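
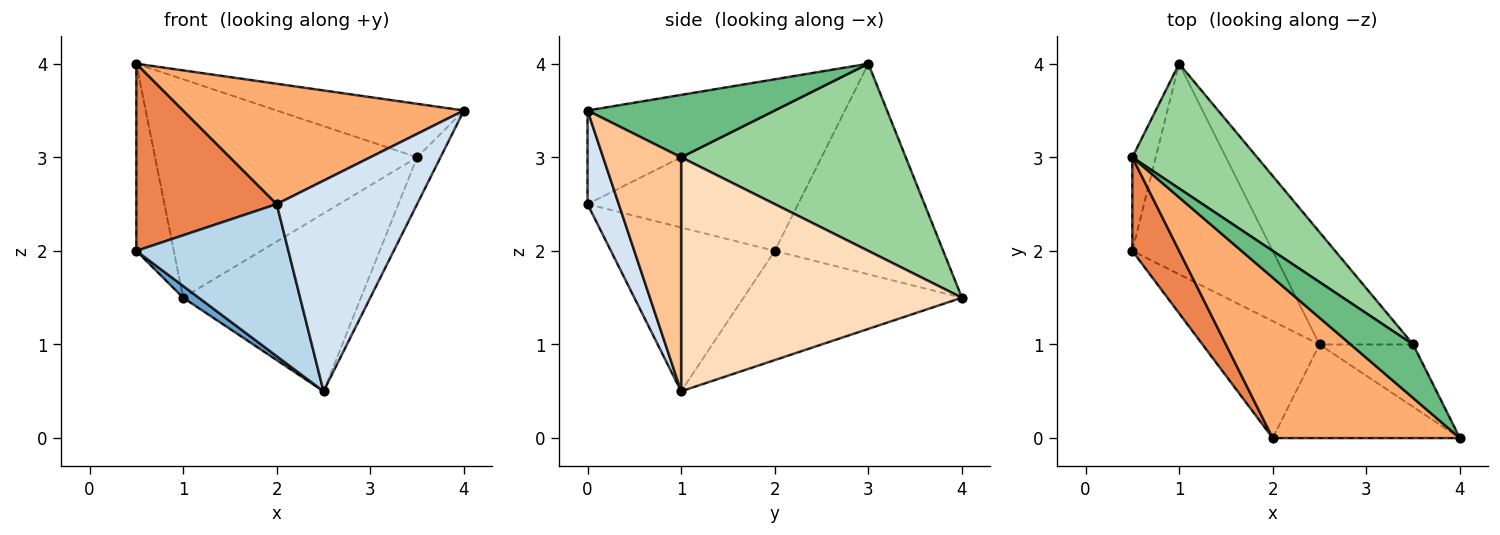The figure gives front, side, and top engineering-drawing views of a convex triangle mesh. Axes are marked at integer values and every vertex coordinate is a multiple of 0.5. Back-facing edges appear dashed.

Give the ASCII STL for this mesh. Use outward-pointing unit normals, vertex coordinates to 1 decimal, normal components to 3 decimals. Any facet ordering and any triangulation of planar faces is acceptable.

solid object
 facet normal -0.613 -0.044 -0.789
  outer loop
   vertex 2.5 1.0 0.5
   vertex 0.5 2.0 2.0
   vertex 1.0 4.0 1.5
  endloop
 endfacet
 facet normal -0.970 0.216 -0.108
  outer loop
   vertex 0.5 3.0 4.0
   vertex 1.0 4.0 1.5
   vertex 0.5 2.0 2.0
  endloop
 endfacet
 facet normal -0.649 -0.603 -0.464
  outer loop
   vertex 2.0 0.0 2.5
   vertex 0.5 2.0 2.0
   vertex 2.5 1.0 0.5
  endloop
 endfacet
 facet normal 0.199 -0.896 -0.398
  outer loop
   vertex 2.0 0.0 2.5
   vertex 2.5 1.0 0.5
   vertex 4.0 0.0 3.5
  endloop
 endfacet
 facet normal -0.802 -0.535 0.267
  outer loop
   vertex 2.0 0.0 2.5
   vertex 0.5 3.0 4.0
   vertex 0.5 2.0 2.0
  endloop
 endfacet
 facet normal -0.371 -0.557 0.743
  outer loop
   vertex 2.0 0.0 2.5
   vertex 4.0 0.0 3.5
   vertex 0.5 3.0 4.0
  endloop
 endfacet
 facet normal 0.894 0.268 -0.358
  outer loop
   vertex 3.5 1.0 3.0
   vertex 4.0 0.0 3.5
   vertex 2.5 1.0 0.5
  endloop
 endfacet
 facet normal 0.800 0.507 -0.320
  outer loop
   vertex 3.5 1.0 3.0
   vertex 2.5 1.0 0.5
   vertex 1.0 4.0 1.5
  endloop
 endfacet
 facet normal 0.577 0.577 0.577
  outer loop
   vertex 3.5 1.0 3.0
   vertex 0.5 3.0 4.0
   vertex 4.0 0.0 3.5
  endloop
 endfacet
 facet normal 0.597 0.697 0.398
  outer loop
   vertex 3.5 1.0 3.0
   vertex 1.0 4.0 1.5
   vertex 0.5 3.0 4.0
  endloop
 endfacet
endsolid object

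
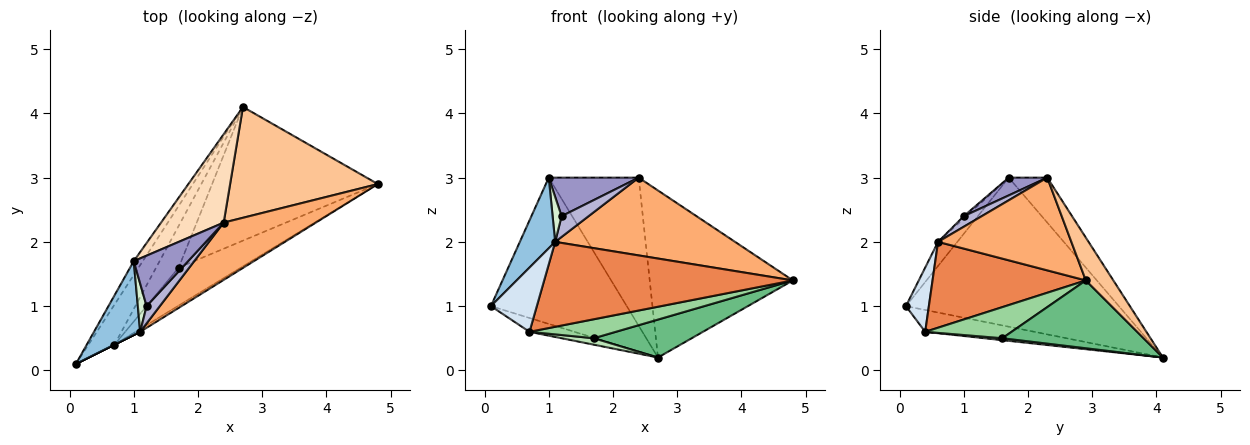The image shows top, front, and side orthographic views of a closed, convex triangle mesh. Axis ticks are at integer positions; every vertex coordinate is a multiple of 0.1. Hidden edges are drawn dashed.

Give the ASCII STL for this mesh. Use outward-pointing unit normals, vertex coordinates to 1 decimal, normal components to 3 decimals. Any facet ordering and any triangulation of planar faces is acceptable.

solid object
 facet normal -0.842 0.537 -0.051
  outer loop
   vertex 1.0 1.7 3.0
   vertex 2.7 4.1 0.2
   vertex 0.1 0.1 1.0
  endloop
 endfacet
 facet normal -0.353 -0.647 0.676
  outer loop
   vertex 1.1 0.6 2.0
   vertex 1.0 1.7 3.0
   vertex 0.1 0.1 1.0
  endloop
 endfacet
 facet normal -0.622 0.256 -0.740
  outer loop
   vertex 0.7 0.4 0.6
   vertex 0.1 0.1 1.0
   vertex 2.7 4.1 0.2
  endloop
 endfacet
 facet normal 0.447 -0.894 0.000
  outer loop
   vertex 0.7 0.4 0.6
   vertex 1.1 0.6 2.0
   vertex 0.1 0.1 1.0
  endloop
 endfacet
 facet normal 0.524 -0.851 -0.028
  outer loop
   vertex 0.7 0.4 0.6
   vertex 4.8 2.9 1.4
   vertex 1.1 0.6 2.0
  endloop
 endfacet
 facet normal 0.512 -0.691 0.509
  outer loop
   vertex 2.4 2.3 3.0
   vertex 1.1 0.6 2.0
   vertex 4.8 2.9 1.4
  endloop
 endfacet
 facet normal 0.158 0.823 0.546
  outer loop
   vertex 2.4 2.3 3.0
   vertex 4.8 2.9 1.4
   vertex 2.7 4.1 0.2
  endloop
 endfacet
 facet normal -0.345 0.806 0.481
  outer loop
   vertex 2.4 2.3 3.0
   vertex 2.7 4.1 0.2
   vertex 1.0 1.7 3.0
  endloop
 endfacet
 facet normal 0.366 -0.254 -0.895
  outer loop
   vertex 1.7 1.6 0.5
   vertex 2.7 4.1 0.2
   vertex 4.8 2.9 1.4
  endloop
 endfacet
 facet normal 0.408 -0.408 -0.816
  outer loop
   vertex 1.7 1.6 0.5
   vertex 4.8 2.9 1.4
   vertex 0.7 0.4 0.6
  endloop
 endfacet
 facet normal 0.083 -0.152 -0.985
  outer loop
   vertex 1.7 1.6 0.5
   vertex 0.7 0.4 0.6
   vertex 2.7 4.1 0.2
  endloop
 endfacet
 facet normal -0.191 -0.670 0.718
  outer loop
   vertex 1.2 1.0 2.4
   vertex 1.0 1.7 3.0
   vertex 1.1 0.6 2.0
  endloop
 endfacet
 facet normal 0.252 -0.587 0.769
  outer loop
   vertex 1.2 1.0 2.4
   vertex 2.4 2.3 3.0
   vertex 1.0 1.7 3.0
  endloop
 endfacet
 facet normal 0.456 -0.684 0.570
  outer loop
   vertex 1.2 1.0 2.4
   vertex 1.1 0.6 2.0
   vertex 2.4 2.3 3.0
  endloop
 endfacet
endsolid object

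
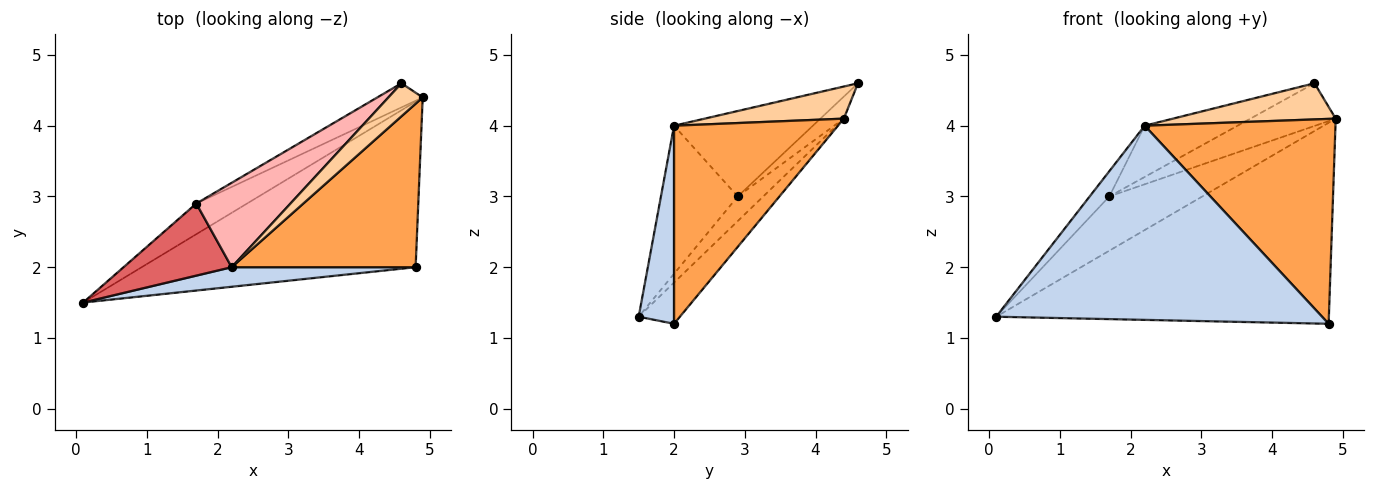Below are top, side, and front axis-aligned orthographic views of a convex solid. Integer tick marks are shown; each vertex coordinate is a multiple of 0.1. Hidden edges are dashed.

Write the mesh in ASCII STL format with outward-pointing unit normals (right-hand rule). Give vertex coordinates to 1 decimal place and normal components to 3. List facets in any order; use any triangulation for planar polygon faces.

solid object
 facet normal -0.095 0.769 -0.633
  outer loop
   vertex 4.8 2.0 1.2
   vertex 0.1 1.5 1.3
   vertex 4.9 4.4 4.1
  endloop
 endfacet
 facet normal 0.107 -0.989 0.100
  outer loop
   vertex 2.2 2.0 4.0
   vertex 0.1 1.5 1.3
   vertex 4.8 2.0 1.2
  endloop
 endfacet
 facet normal 0.558 -0.649 0.518
  outer loop
   vertex 2.2 2.0 4.0
   vertex 4.8 2.0 1.2
   vertex 4.9 4.4 4.1
  endloop
 endfacet
 facet normal 0.534 -0.624 0.570
  outer loop
   vertex 2.2 2.0 4.0
   vertex 4.9 4.4 4.1
   vertex 4.6 4.6 4.6
  endloop
 endfacet
 facet normal -0.232 0.847 -0.479
  outer loop
   vertex 1.7 2.9 3.0
   vertex 4.9 4.4 4.1
   vertex 0.1 1.5 1.3
  endloop
 endfacet
 facet normal -0.233 0.847 -0.478
  outer loop
   vertex 1.7 2.9 3.0
   vertex 4.6 4.6 4.6
   vertex 4.9 4.4 4.1
  endloop
 endfacet
 facet normal -0.791 0.202 0.578
  outer loop
   vertex 1.7 2.9 3.0
   vertex 0.1 1.5 1.3
   vertex 2.2 2.0 4.0
  endloop
 endfacet
 facet normal -0.613 0.410 0.675
  outer loop
   vertex 1.7 2.9 3.0
   vertex 2.2 2.0 4.0
   vertex 4.6 4.6 4.6
  endloop
 endfacet
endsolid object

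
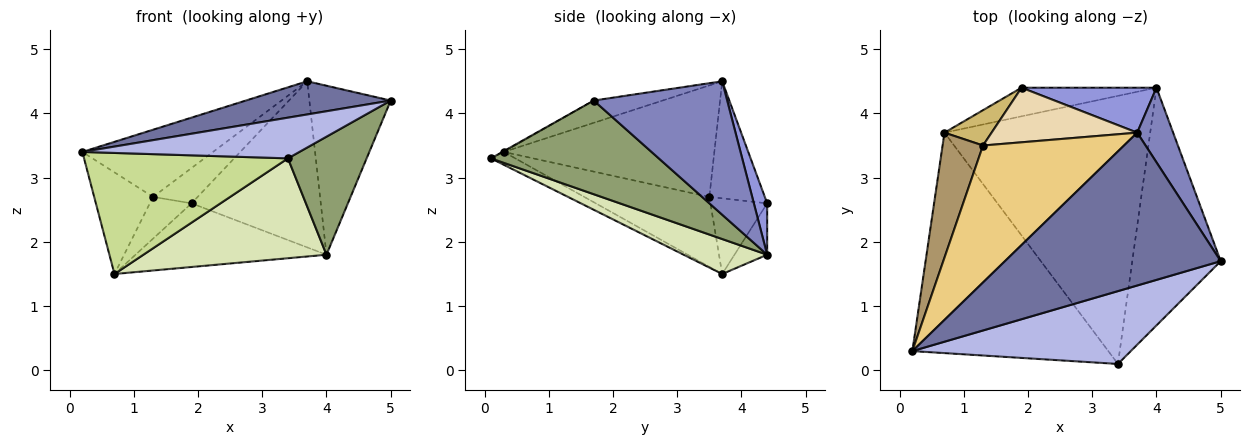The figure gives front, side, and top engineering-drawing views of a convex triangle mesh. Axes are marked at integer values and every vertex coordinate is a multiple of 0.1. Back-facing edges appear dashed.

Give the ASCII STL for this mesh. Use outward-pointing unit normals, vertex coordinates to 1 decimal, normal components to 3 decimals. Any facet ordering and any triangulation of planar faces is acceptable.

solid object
 facet normal -0.100 -0.211 0.972
  outer loop
   vertex 3.7 3.7 4.5
   vertex 0.2 0.3 3.4
   vertex 5.0 1.7 4.2
  endloop
 endfacet
 facet normal 0.832 0.507 0.224
  outer loop
   vertex 4.0 4.4 1.8
   vertex 3.7 3.7 4.5
   vertex 5.0 1.7 4.2
  endloop
 endfacet
 facet normal 0.099 0.961 0.260
  outer loop
   vertex 4.0 4.4 1.8
   vertex 1.9 4.4 2.6
   vertex 3.7 3.7 4.5
  endloop
 endfacet
 facet normal -0.003 -0.488 0.873
  outer loop
   vertex 3.4 0.1 3.3
   vertex 5.0 1.7 4.2
   vertex 0.2 0.3 3.4
  endloop
 endfacet
 facet normal 0.688 -0.323 -0.650
  outer loop
   vertex 3.4 0.1 3.3
   vertex 4.0 4.4 1.8
   vertex 5.0 1.7 4.2
  endloop
 endfacet
 facet normal -0.154 0.901 -0.405
  outer loop
   vertex 0.7 3.7 1.5
   vertex 1.9 4.4 2.6
   vertex 4.0 4.4 1.8
  endloop
 endfacet
 facet normal -0.057 -0.481 -0.875
  outer loop
   vertex 0.7 3.7 1.5
   vertex 3.4 0.1 3.3
   vertex 0.2 0.3 3.4
  endloop
 endfacet
 facet normal 0.157 -0.345 -0.925
  outer loop
   vertex 0.7 3.7 1.5
   vertex 4.0 4.4 1.8
   vertex 3.4 0.1 3.3
  endloop
 endfacet
 facet normal -0.802 0.377 0.464
  outer loop
   vertex 1.3 3.5 2.7
   vertex 0.7 3.7 1.5
   vertex 0.2 0.3 3.4
  endloop
 endfacet
 facet normal -0.720 0.530 0.448
  outer loop
   vertex 1.3 3.5 2.7
   vertex 1.9 4.4 2.6
   vertex 0.7 3.7 1.5
  endloop
 endfacet
 facet normal -0.579 0.359 0.732
  outer loop
   vertex 1.3 3.5 2.7
   vertex 0.2 0.3 3.4
   vertex 3.7 3.7 4.5
  endloop
 endfacet
 facet normal -0.559 0.450 0.696
  outer loop
   vertex 1.3 3.5 2.7
   vertex 3.7 3.7 4.5
   vertex 1.9 4.4 2.6
  endloop
 endfacet
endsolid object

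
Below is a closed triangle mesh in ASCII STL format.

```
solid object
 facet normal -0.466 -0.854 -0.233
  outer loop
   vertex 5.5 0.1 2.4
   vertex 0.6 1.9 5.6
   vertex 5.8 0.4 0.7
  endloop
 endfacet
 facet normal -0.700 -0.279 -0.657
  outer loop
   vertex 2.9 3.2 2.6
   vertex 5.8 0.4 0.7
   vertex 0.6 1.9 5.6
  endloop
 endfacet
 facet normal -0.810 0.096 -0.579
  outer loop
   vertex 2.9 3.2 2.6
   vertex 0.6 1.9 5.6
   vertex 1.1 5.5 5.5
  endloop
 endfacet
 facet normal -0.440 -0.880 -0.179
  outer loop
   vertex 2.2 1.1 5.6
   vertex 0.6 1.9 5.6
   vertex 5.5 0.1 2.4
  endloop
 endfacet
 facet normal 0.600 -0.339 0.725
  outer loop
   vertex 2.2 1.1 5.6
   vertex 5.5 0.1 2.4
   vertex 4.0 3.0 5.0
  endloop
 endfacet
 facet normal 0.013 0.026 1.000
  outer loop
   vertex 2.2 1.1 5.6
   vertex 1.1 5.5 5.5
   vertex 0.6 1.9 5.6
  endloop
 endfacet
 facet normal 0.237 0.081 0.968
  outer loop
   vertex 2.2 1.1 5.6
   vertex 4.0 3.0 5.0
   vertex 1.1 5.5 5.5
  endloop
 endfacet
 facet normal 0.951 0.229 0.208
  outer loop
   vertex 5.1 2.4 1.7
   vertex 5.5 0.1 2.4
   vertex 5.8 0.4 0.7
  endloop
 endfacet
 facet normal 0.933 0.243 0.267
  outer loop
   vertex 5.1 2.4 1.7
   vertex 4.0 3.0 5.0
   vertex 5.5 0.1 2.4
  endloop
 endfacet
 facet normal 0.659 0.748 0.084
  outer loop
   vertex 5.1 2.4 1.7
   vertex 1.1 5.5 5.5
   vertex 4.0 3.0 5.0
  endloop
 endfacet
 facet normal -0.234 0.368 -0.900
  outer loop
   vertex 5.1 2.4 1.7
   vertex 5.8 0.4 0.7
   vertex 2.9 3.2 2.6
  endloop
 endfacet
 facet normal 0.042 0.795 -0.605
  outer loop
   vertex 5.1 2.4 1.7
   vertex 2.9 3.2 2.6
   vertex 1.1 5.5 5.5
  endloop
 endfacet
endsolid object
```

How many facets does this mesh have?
12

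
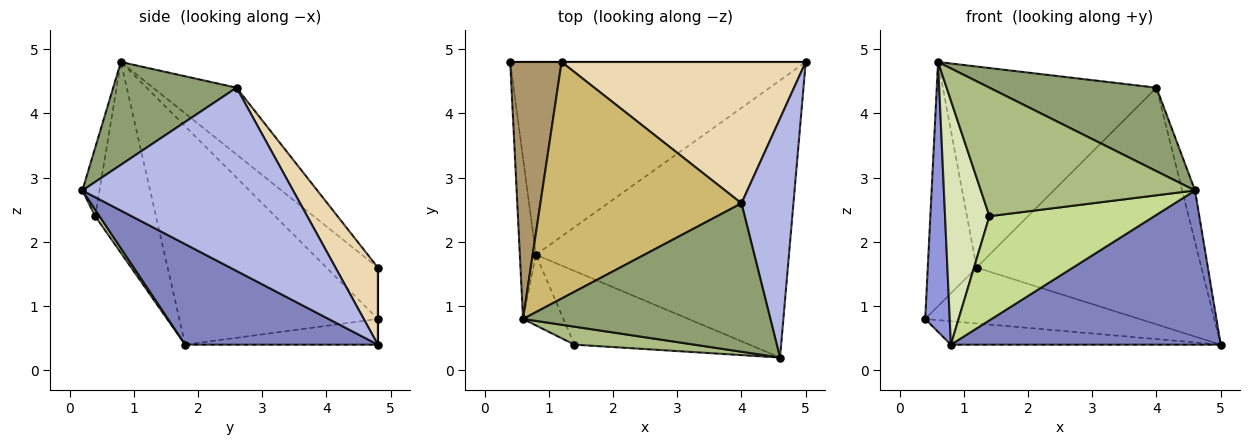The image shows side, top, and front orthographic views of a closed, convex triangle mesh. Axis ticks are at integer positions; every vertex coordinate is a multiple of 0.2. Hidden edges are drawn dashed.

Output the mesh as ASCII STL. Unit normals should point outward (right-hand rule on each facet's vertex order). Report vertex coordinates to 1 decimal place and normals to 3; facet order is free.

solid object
 facet normal -0.086 0.120 -0.989
  outer loop
   vertex 0.8 1.8 0.4
   vertex 0.4 4.8 0.8
   vertex 5.0 4.8 0.4
  endloop
 endfacet
 facet normal 0.328 -0.459 -0.826
  outer loop
   vertex 0.8 1.8 0.4
   vertex 5.0 4.8 0.4
   vertex 4.6 0.2 2.8
  endloop
 endfacet
 facet normal -0.990 -0.122 -0.073
  outer loop
   vertex 0.8 1.8 0.4
   vertex 0.6 0.8 4.8
   vertex 0.4 4.8 0.8
  endloop
 endfacet
 facet normal 0.960 0.059 0.272
  outer loop
   vertex 4.0 2.6 4.4
   vertex 4.6 0.2 2.8
   vertex 5.0 4.8 0.4
  endloop
 endfacet
 facet normal 0.341 -0.461 0.819
  outer loop
   vertex 4.0 2.6 4.4
   vertex 0.6 0.8 4.8
   vertex 4.6 0.2 2.8
  endloop
 endfacet
 facet normal -0.079 -0.987 0.138
  outer loop
   vertex 1.4 0.4 2.4
   vertex 4.6 0.2 2.8
   vertex 0.6 0.8 4.8
  endloop
 endfacet
 facet normal 0.021 -0.816 -0.578
  outer loop
   vertex 1.4 0.4 2.4
   vertex 0.8 1.8 0.4
   vertex 4.6 0.2 2.8
  endloop
 endfacet
 facet normal -0.796 -0.582 -0.168
  outer loop
   vertex 1.4 0.4 2.4
   vertex 0.6 0.8 4.8
   vertex 0.8 1.8 0.4
  endloop
 endfacet
 facet normal -0.587 0.558 0.587
  outer loop
   vertex 1.2 4.8 1.6
   vertex 0.4 4.8 0.8
   vertex 0.6 0.8 4.8
  endloop
 endfacet
 facet normal -0.245 0.628 0.739
  outer loop
   vertex 1.2 4.8 1.6
   vertex 0.6 0.8 4.8
   vertex 4.0 2.6 4.4
  endloop
 endfacet
 facet normal 0.000 1.000 0.000
  outer loop
   vertex 1.2 4.8 1.6
   vertex 5.0 4.8 0.4
   vertex 0.4 4.8 0.8
  endloop
 endfacet
 facet normal 0.160 0.848 0.506
  outer loop
   vertex 1.2 4.8 1.6
   vertex 4.0 2.6 4.4
   vertex 5.0 4.8 0.4
  endloop
 endfacet
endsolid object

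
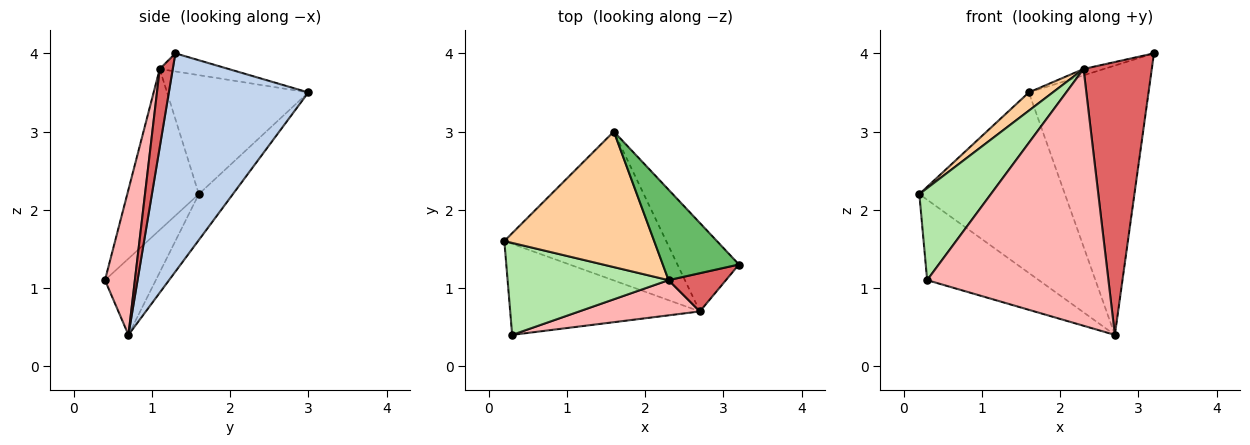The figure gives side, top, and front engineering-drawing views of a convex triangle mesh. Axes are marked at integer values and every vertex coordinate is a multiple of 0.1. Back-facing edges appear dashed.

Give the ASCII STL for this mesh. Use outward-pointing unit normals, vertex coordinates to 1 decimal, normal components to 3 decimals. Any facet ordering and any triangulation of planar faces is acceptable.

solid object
 facet normal -0.178 0.759 -0.626
  outer loop
   vertex 2.7 0.7 0.4
   vertex 0.2 1.6 2.2
   vertex 1.6 3.0 3.5
  endloop
 endfacet
 facet normal 0.742 0.637 -0.209
  outer loop
   vertex 2.7 0.7 0.4
   vertex 1.6 3.0 3.5
   vertex 3.2 1.3 4.0
  endloop
 endfacet
 facet normal -0.289 0.634 -0.718
  outer loop
   vertex 0.3 0.4 1.1
   vertex 0.2 1.6 2.2
   vertex 2.7 0.7 0.4
  endloop
 endfacet
 facet normal -0.618 -0.105 0.779
  outer loop
   vertex 2.3 1.1 3.8
   vertex 1.6 3.0 3.5
   vertex 0.2 1.6 2.2
  endloop
 endfacet
 facet normal -0.231 0.068 0.971
  outer loop
   vertex 2.3 1.1 3.8
   vertex 3.2 1.3 4.0
   vertex 1.6 3.0 3.5
  endloop
 endfacet
 facet normal -0.577 -0.577 0.577
  outer loop
   vertex 2.3 1.1 3.8
   vertex 0.2 1.6 2.2
   vertex 0.3 0.4 1.1
  endloop
 endfacet
 facet normal 0.186 -0.973 0.136
  outer loop
   vertex 2.3 1.1 3.8
   vertex 2.7 0.7 0.4
   vertex 3.2 1.3 4.0
  endloop
 endfacet
 facet normal 0.161 -0.978 0.134
  outer loop
   vertex 2.3 1.1 3.8
   vertex 0.3 0.4 1.1
   vertex 2.7 0.7 0.4
  endloop
 endfacet
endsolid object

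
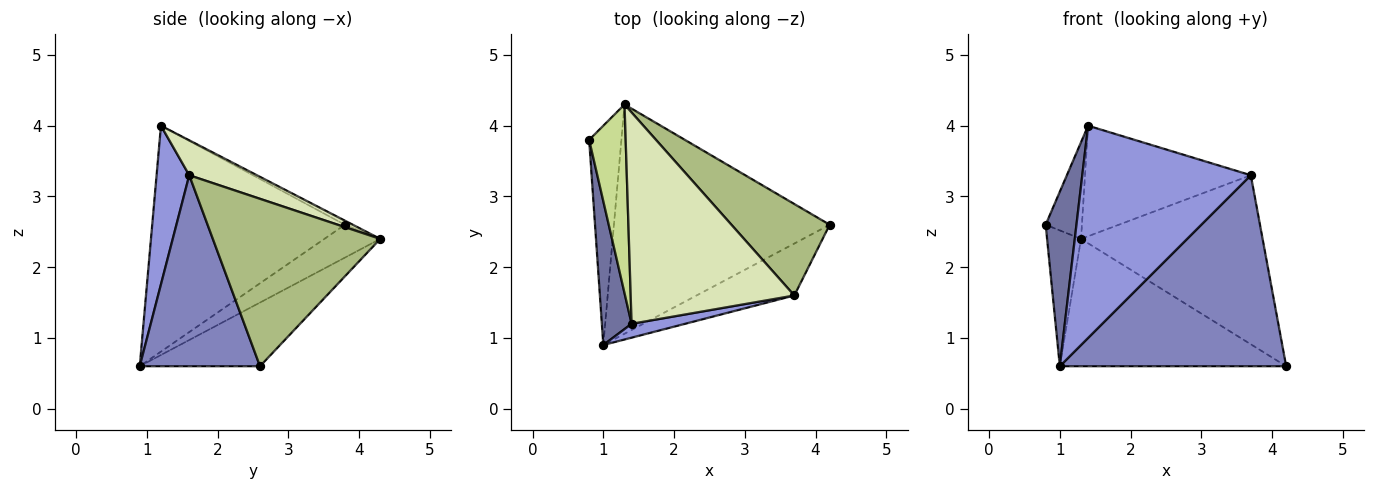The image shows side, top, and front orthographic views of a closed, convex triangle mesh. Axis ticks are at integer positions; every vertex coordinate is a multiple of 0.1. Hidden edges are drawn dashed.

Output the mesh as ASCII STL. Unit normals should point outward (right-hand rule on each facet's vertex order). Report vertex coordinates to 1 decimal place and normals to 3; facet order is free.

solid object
 facet normal -0.979 -0.157 0.129
  outer loop
   vertex 1.4 1.2 4.0
   vertex 0.8 3.8 2.6
   vertex 1.0 0.9 0.6
  endloop
 endfacet
 facet normal 0.456 -0.859 -0.234
  outer loop
   vertex 3.7 1.6 3.3
   vertex 1.0 0.9 0.6
   vertex 4.2 2.6 0.6
  endloop
 endfacet
 facet normal 0.190 -0.980 0.064
  outer loop
   vertex 3.7 1.6 3.3
   vertex 1.4 1.2 4.0
   vertex 1.0 0.9 0.6
  endloop
 endfacet
 facet normal -0.655 0.398 -0.642
  outer loop
   vertex 1.3 4.3 2.4
   vertex 1.0 0.9 0.6
   vertex 0.8 3.8 2.6
  endloop
 endfacet
 facet normal -0.250 0.470 -0.846
  outer loop
   vertex 1.3 4.3 2.4
   vertex 4.2 2.6 0.6
   vertex 1.0 0.9 0.6
  endloop
 endfacet
 facet normal 0.630 0.683 0.370
  outer loop
   vertex 1.3 4.3 2.4
   vertex 3.7 1.6 3.3
   vertex 4.2 2.6 0.6
  endloop
 endfacet
 facet normal -0.100 0.454 0.886
  outer loop
   vertex 1.3 4.3 2.4
   vertex 0.8 3.8 2.6
   vertex 1.4 1.2 4.0
  endloop
 endfacet
 facet normal 0.186 0.455 0.871
  outer loop
   vertex 1.3 4.3 2.4
   vertex 1.4 1.2 4.0
   vertex 3.7 1.6 3.3
  endloop
 endfacet
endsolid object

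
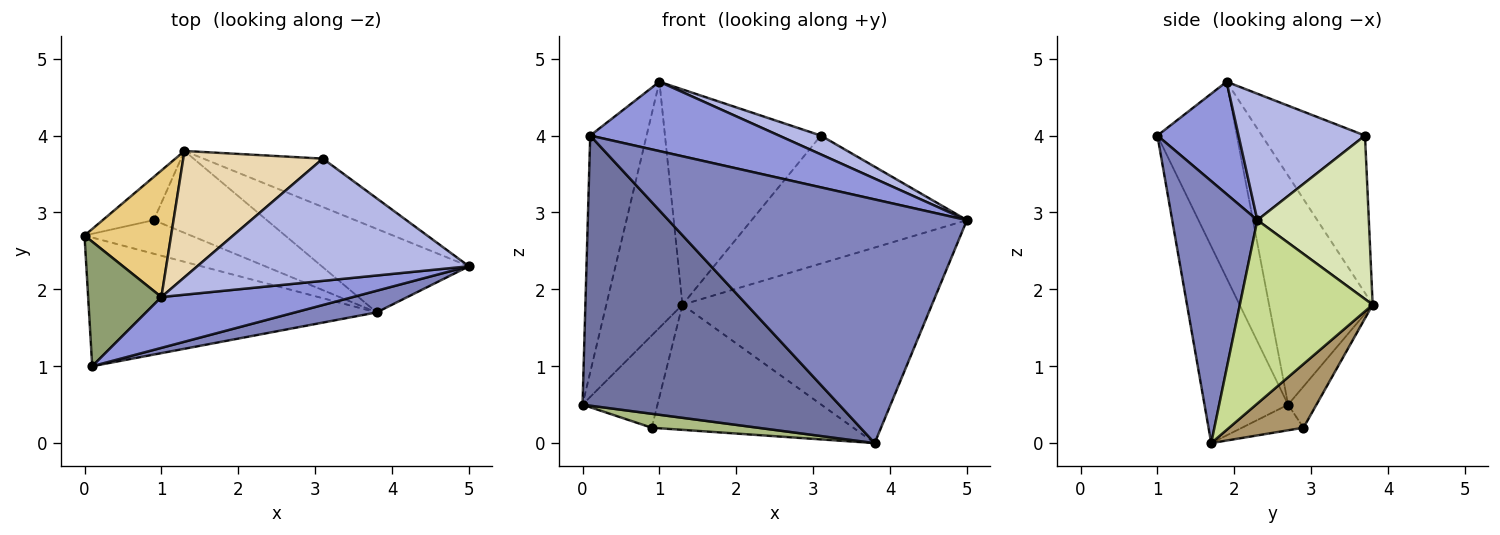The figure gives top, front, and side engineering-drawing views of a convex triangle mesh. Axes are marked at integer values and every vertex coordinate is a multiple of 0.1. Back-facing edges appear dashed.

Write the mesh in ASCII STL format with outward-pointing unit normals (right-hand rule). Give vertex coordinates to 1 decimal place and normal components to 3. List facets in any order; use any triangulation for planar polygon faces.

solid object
 facet normal -0.282 -0.866 -0.413
  outer loop
   vertex 3.8 1.7 0.0
   vertex 0.1 1.0 4.0
   vertex 0.0 2.7 0.5
  endloop
 endfacet
 facet normal 0.273 -0.958 0.085
  outer loop
   vertex 3.8 1.7 0.0
   vertex 5.0 2.3 2.9
   vertex 0.1 1.0 4.0
  endloop
 endfacet
 facet normal 0.328 -0.762 0.559
  outer loop
   vertex 1.0 1.9 4.7
   vertex 0.1 1.0 4.0
   vertex 5.0 2.3 2.9
  endloop
 endfacet
 facet normal 0.418 -0.138 0.898
  outer loop
   vertex 1.0 1.9 4.7
   vertex 5.0 2.3 2.9
   vertex 3.1 3.7 4.0
  endloop
 endfacet
 facet normal -0.780 0.554 0.291
  outer loop
   vertex 1.0 1.9 4.7
   vertex 0.0 2.7 0.5
   vertex 0.1 1.0 4.0
  endloop
 endfacet
 facet normal -0.217 -0.375 -0.901
  outer loop
   vertex 0.9 2.9 0.2
   vertex 3.8 1.7 0.0
   vertex 0.0 2.7 0.5
  endloop
 endfacet
 facet normal 0.440 0.826 -0.353
  outer loop
   vertex 1.3 3.8 1.8
   vertex 5.0 2.3 2.9
   vertex 3.8 1.7 0.0
  endloop
 endfacet
 facet normal 0.436 0.842 -0.318
  outer loop
   vertex 1.3 3.8 1.8
   vertex 3.1 3.7 4.0
   vertex 5.0 2.3 2.9
  endloop
 endfacet
 facet normal 0.295 0.799 -0.523
  outer loop
   vertex 1.3 3.8 1.8
   vertex 3.8 1.7 0.0
   vertex 0.9 2.9 0.2
  endloop
 endfacet
 facet normal -0.324 0.857 -0.401
  outer loop
   vertex 1.3 3.8 1.8
   vertex 0.9 2.9 0.2
   vertex 0.0 2.7 0.5
  endloop
 endfacet
 facet normal -0.771 0.567 0.291
  outer loop
   vertex 1.3 3.8 1.8
   vertex 0.0 2.7 0.5
   vertex 1.0 1.9 4.7
  endloop
 endfacet
 facet normal -0.496 0.749 0.440
  outer loop
   vertex 1.3 3.8 1.8
   vertex 1.0 1.9 4.7
   vertex 3.1 3.7 4.0
  endloop
 endfacet
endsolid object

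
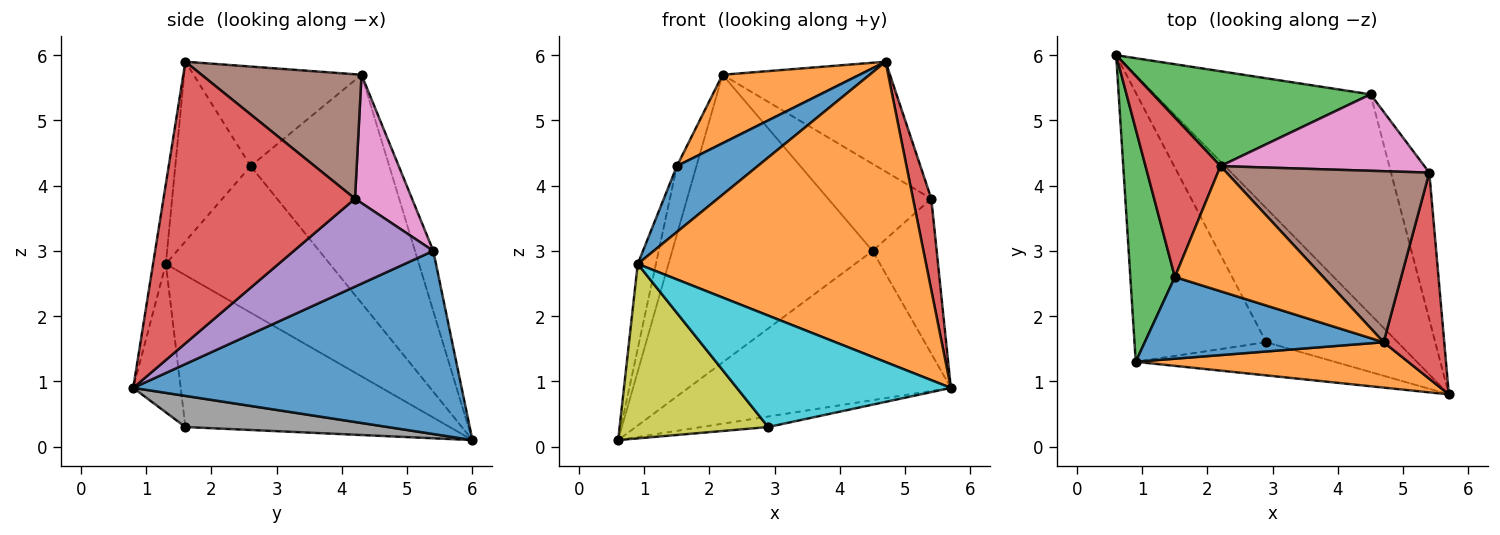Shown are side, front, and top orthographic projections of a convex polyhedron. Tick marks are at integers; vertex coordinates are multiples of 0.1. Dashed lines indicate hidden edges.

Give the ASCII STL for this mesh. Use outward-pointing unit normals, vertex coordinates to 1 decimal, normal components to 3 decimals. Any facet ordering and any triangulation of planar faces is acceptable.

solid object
 facet normal 0.574 0.459 -0.678
  outer loop
   vertex 4.5 5.4 3.0
   vertex 5.7 0.8 0.9
   vertex 0.6 6.0 0.1
  endloop
 endfacet
 facet normal -0.044 -0.988 0.149
  outer loop
   vertex 0.9 1.3 2.8
   vertex 5.7 0.8 0.9
   vertex 4.7 1.6 5.9
  endloop
 endfacet
 facet normal -0.086 0.946 0.312
  outer loop
   vertex 2.2 4.3 5.7
   vertex 4.5 5.4 3.0
   vertex 0.6 6.0 0.1
  endloop
 endfacet
 facet normal 0.973 -0.093 0.210
  outer loop
   vertex 5.4 4.2 3.8
   vertex 4.7 1.6 5.9
   vertex 5.7 0.8 0.9
  endloop
 endfacet
 facet normal 0.845 0.388 -0.368
  outer loop
   vertex 5.4 4.2 3.8
   vertex 5.7 0.8 0.9
   vertex 4.5 5.4 3.0
  endloop
 endfacet
 facet normal 0.459 0.480 0.748
  outer loop
   vertex 5.4 4.2 3.8
   vertex 2.2 4.3 5.7
   vertex 4.7 1.6 5.9
  endloop
 endfacet
 facet normal 0.384 0.694 0.609
  outer loop
   vertex 5.4 4.2 3.8
   vertex 4.5 5.4 3.0
   vertex 2.2 4.3 5.7
  endloop
 endfacet
 facet normal 0.230 0.076 -0.970
  outer loop
   vertex 2.9 1.6 0.3
   vertex 0.6 6.0 0.1
   vertex 5.7 0.8 0.9
  endloop
 endfacet
 facet normal -0.695 -0.391 -0.603
  outer loop
   vertex 2.9 1.6 0.3
   vertex 0.9 1.3 2.8
   vertex 0.6 6.0 0.1
  endloop
 endfacet
 facet normal -0.208 -0.937 -0.279
  outer loop
   vertex 2.9 1.6 0.3
   vertex 5.7 0.8 0.9
   vertex 0.9 1.3 2.8
  endloop
 endfacet
 facet normal -0.505 -0.542 0.672
  outer loop
   vertex 1.5 2.6 4.3
   vertex 0.9 1.3 2.8
   vertex 4.7 1.6 5.9
  endloop
 endfacet
 facet normal -0.507 -0.414 0.756
  outer loop
   vertex 1.5 2.6 4.3
   vertex 4.7 1.6 5.9
   vertex 2.2 4.3 5.7
  endloop
 endfacet
 facet normal -0.951 0.105 0.289
  outer loop
   vertex 1.5 2.6 4.3
   vertex 0.6 6.0 0.1
   vertex 0.9 1.3 2.8
  endloop
 endfacet
 facet normal -0.942 0.133 0.309
  outer loop
   vertex 1.5 2.6 4.3
   vertex 2.2 4.3 5.7
   vertex 0.6 6.0 0.1
  endloop
 endfacet
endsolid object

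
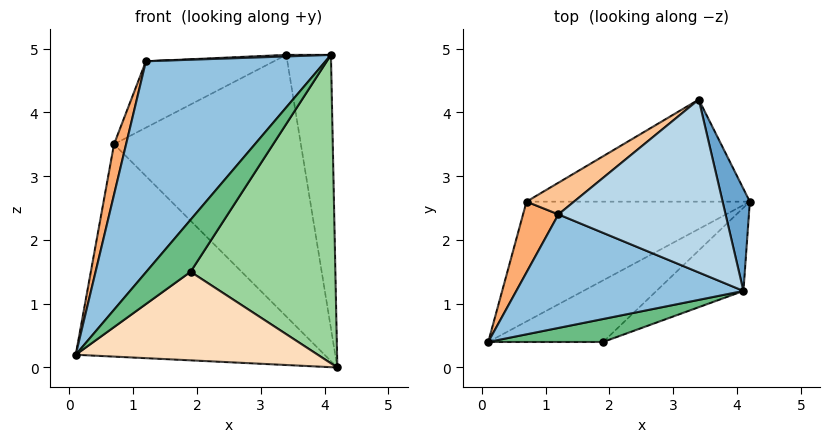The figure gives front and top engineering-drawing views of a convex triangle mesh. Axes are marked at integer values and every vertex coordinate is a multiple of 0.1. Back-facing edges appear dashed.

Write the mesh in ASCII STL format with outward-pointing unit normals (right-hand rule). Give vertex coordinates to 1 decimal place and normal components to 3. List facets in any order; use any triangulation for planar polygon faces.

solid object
 facet normal 0.970 0.226 0.084
  outer loop
   vertex 4.1 1.2 4.9
   vertex 4.2 2.6 0.0
   vertex 3.4 4.2 4.9
  endloop
 endfacet
 facet normal -0.356 -0.823 0.443
  outer loop
   vertex 1.2 2.4 4.8
   vertex 0.1 0.4 0.2
   vertex 4.1 1.2 4.9
  endloop
 endfacet
 facet normal -0.038 -0.009 0.999
  outer loop
   vertex 1.2 2.4 4.8
   vertex 4.1 1.2 4.9
   vertex 3.4 4.2 4.9
  endloop
 endfacet
 facet normal -0.441 0.782 -0.441
  outer loop
   vertex 0.7 2.6 3.5
   vertex 4.2 2.6 0.0
   vertex 0.1 0.4 0.2
  endloop
 endfacet
 facet normal -0.342 0.876 -0.342
  outer loop
   vertex 0.7 2.6 3.5
   vertex 3.4 4.2 4.9
   vertex 4.2 2.6 0.0
  endloop
 endfacet
 facet normal -0.920 -0.227 0.319
  outer loop
   vertex 0.7 2.6 3.5
   vertex 0.1 0.4 0.2
   vertex 1.2 2.4 4.8
  endloop
 endfacet
 facet normal -0.604 0.719 0.343
  outer loop
   vertex 0.7 2.6 3.5
   vertex 1.2 2.4 4.8
   vertex 3.4 4.2 4.9
  endloop
 endfacet
 facet normal 0.381 -0.759 -0.528
  outer loop
   vertex 1.9 0.4 1.5
   vertex 0.1 0.4 0.2
   vertex 4.2 2.6 0.0
  endloop
 endfacet
 facet normal -0.280 -0.878 0.388
  outer loop
   vertex 1.9 0.4 1.5
   vertex 4.1 1.2 4.9
   vertex 0.1 0.4 0.2
  endloop
 endfacet
 facet normal 0.602 -0.771 -0.208
  outer loop
   vertex 1.9 0.4 1.5
   vertex 4.2 2.6 0.0
   vertex 4.1 1.2 4.9
  endloop
 endfacet
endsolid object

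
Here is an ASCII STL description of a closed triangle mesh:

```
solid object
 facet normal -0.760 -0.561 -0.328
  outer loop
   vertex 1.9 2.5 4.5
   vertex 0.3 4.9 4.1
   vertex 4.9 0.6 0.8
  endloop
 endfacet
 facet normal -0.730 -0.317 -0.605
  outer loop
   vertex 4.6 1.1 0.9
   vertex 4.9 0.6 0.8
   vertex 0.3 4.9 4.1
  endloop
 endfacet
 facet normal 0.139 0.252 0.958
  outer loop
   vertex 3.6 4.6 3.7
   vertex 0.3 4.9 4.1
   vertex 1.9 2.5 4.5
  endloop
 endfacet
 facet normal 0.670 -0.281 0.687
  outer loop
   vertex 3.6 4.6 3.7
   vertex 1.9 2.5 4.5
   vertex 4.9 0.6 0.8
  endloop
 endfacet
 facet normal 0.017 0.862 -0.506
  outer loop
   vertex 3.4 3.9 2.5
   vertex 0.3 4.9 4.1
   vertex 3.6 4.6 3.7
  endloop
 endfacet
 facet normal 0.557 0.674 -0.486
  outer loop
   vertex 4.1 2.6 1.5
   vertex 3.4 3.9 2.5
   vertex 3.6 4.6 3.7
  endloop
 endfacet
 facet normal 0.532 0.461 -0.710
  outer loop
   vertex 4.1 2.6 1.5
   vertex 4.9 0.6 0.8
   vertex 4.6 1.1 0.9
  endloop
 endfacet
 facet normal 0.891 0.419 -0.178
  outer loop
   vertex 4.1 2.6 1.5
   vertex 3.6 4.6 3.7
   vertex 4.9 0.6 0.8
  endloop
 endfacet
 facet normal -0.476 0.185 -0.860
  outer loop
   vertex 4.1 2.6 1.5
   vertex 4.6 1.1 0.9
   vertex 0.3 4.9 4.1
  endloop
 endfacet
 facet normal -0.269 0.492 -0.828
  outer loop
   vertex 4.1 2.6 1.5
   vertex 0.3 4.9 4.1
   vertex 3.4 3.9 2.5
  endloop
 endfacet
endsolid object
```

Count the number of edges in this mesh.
15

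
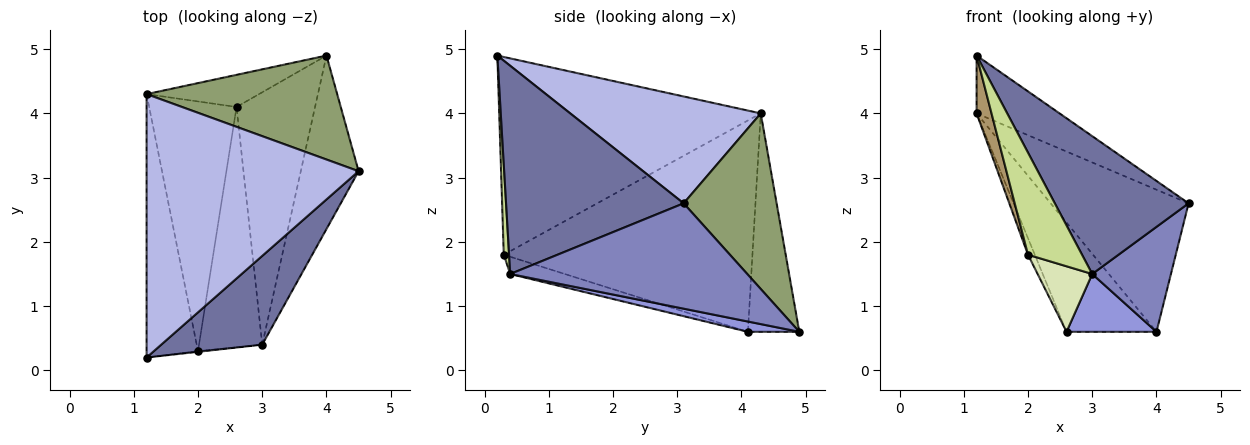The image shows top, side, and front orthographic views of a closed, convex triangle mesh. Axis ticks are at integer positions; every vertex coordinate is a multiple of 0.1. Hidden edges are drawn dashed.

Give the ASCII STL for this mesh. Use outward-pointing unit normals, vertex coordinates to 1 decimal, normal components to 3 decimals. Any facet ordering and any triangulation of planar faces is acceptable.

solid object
 facet normal 0.745 -0.561 0.361
  outer loop
   vertex 3.0 0.4 1.5
   vertex 4.5 3.1 2.6
   vertex 1.2 0.2 4.9
  endloop
 endfacet
 facet normal 0.842 -0.279 -0.462
  outer loop
   vertex 3.0 0.4 1.5
   vertex 4.0 4.9 0.6
   vertex 4.5 3.1 2.6
  endloop
 endfacet
 facet normal 0.127 -0.222 -0.967
  outer loop
   vertex 3.0 0.4 1.5
   vertex 2.6 4.1 0.6
   vertex 4.0 4.9 0.6
  endloop
 endfacet
 facet normal 0.442 0.192 0.876
  outer loop
   vertex 1.2 4.3 4.0
   vertex 1.2 0.2 4.9
   vertex 4.5 3.1 2.6
  endloop
 endfacet
 facet normal 0.478 0.709 0.519
  outer loop
   vertex 1.2 4.3 4.0
   vertex 4.5 3.1 2.6
   vertex 4.0 4.9 0.6
  endloop
 endfacet
 facet normal -0.481 0.841 -0.247
  outer loop
   vertex 1.2 4.3 4.0
   vertex 4.0 4.9 0.6
   vertex 2.6 4.1 0.6
  endloop
 endfacet
 facet normal 0.097 -0.995 -0.007
  outer loop
   vertex 2.0 0.3 1.8
   vertex 3.0 0.4 1.5
   vertex 1.2 0.2 4.9
  endloop
 endfacet
 facet normal -0.254 -0.254 -0.933
  outer loop
   vertex 2.0 0.3 1.8
   vertex 2.6 4.1 0.6
   vertex 3.0 0.4 1.5
  endloop
 endfacet
 facet normal -0.966 -0.055 -0.251
  outer loop
   vertex 2.0 0.3 1.8
   vertex 1.2 0.2 4.9
   vertex 1.2 4.3 4.0
  endloop
 endfacet
 facet normal -0.924 0.025 -0.382
  outer loop
   vertex 2.0 0.3 1.8
   vertex 1.2 4.3 4.0
   vertex 2.6 4.1 0.6
  endloop
 endfacet
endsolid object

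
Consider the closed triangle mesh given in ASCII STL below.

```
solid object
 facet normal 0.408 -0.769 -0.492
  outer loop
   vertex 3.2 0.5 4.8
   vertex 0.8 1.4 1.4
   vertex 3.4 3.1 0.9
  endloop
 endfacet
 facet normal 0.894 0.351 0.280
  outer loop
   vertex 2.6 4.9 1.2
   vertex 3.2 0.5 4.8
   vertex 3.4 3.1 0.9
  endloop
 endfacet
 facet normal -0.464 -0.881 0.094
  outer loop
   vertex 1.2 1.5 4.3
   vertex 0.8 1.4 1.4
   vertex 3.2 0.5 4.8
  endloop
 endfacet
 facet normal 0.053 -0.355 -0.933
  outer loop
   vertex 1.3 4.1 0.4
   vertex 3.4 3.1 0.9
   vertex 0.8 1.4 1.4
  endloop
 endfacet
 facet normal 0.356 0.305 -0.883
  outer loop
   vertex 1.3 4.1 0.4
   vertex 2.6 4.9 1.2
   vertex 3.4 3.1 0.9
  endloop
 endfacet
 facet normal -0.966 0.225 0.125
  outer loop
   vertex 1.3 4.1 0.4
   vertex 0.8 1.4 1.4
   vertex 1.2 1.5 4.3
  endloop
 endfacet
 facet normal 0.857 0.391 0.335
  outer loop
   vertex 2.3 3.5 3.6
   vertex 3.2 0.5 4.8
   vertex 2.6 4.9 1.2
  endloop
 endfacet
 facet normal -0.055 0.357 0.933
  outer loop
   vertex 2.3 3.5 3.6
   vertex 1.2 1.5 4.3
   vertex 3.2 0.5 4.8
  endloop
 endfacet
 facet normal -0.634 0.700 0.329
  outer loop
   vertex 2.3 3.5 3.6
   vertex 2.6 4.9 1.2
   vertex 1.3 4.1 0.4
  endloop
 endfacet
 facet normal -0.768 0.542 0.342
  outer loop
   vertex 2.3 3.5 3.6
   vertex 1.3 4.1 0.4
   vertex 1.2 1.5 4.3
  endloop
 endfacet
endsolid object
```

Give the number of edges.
15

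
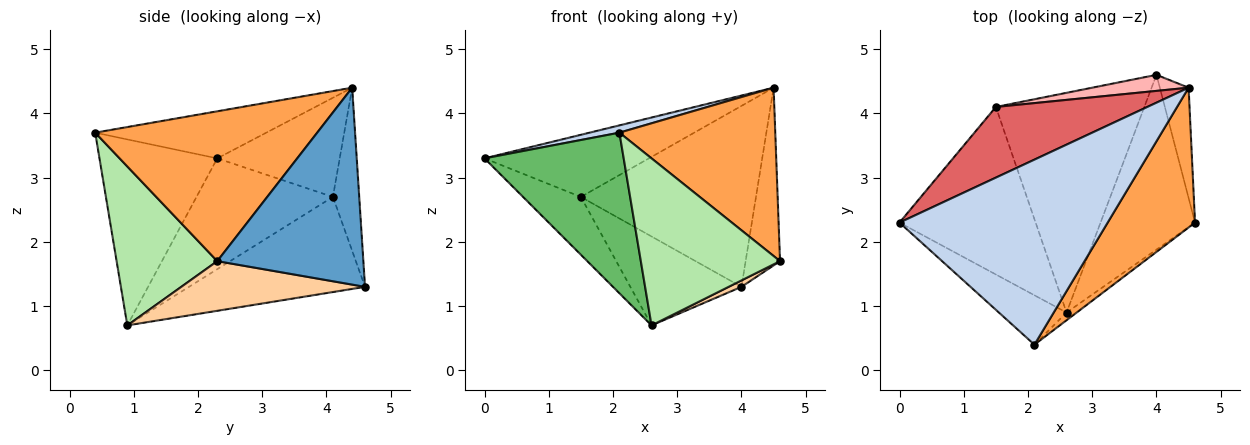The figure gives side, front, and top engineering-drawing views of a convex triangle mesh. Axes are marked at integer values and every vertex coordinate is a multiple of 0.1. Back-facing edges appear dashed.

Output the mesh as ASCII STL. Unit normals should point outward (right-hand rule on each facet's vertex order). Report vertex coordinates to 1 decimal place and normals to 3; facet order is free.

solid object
 facet normal 0.964 0.227 -0.141
  outer loop
   vertex 4.5 4.4 4.4
   vertex 4.6 2.3 1.7
   vertex 4.0 4.6 1.3
  endloop
 endfacet
 facet normal -0.220 -0.038 0.975
  outer loop
   vertex 2.1 0.4 3.7
   vertex 4.5 4.4 4.4
   vertex 0.0 2.3 3.3
  endloop
 endfacet
 facet normal 0.739 -0.519 0.431
  outer loop
   vertex 2.1 0.4 3.7
   vertex 4.6 2.3 1.7
   vertex 4.5 4.4 4.4
  endloop
 endfacet
 facet normal 0.465 -0.033 -0.885
  outer loop
   vertex 2.6 0.9 0.7
   vertex 4.0 4.6 1.3
   vertex 4.6 2.3 1.7
  endloop
 endfacet
 facet normal -0.629 -0.743 -0.229
  outer loop
   vertex 2.6 0.9 0.7
   vertex 2.1 0.4 3.7
   vertex 0.0 2.3 3.3
  endloop
 endfacet
 facet normal 0.586 -0.810 -0.037
  outer loop
   vertex 2.6 0.9 0.7
   vertex 4.6 2.3 1.7
   vertex 2.1 0.4 3.7
  endloop
 endfacet
 facet normal -0.441 0.592 0.674
  outer loop
   vertex 1.5 4.1 2.7
   vertex 0.0 2.3 3.3
   vertex 4.5 4.4 4.4
  endloop
 endfacet
 facet normal -0.148 0.985 0.087
  outer loop
   vertex 1.5 4.1 2.7
   vertex 4.5 4.4 4.4
   vertex 4.0 4.6 1.3
  endloop
 endfacet
 facet normal -0.610 0.259 -0.749
  outer loop
   vertex 1.5 4.1 2.7
   vertex 2.6 0.9 0.7
   vertex 0.0 2.3 3.3
  endloop
 endfacet
 facet normal -0.511 0.323 -0.797
  outer loop
   vertex 1.5 4.1 2.7
   vertex 4.0 4.6 1.3
   vertex 2.6 0.9 0.7
  endloop
 endfacet
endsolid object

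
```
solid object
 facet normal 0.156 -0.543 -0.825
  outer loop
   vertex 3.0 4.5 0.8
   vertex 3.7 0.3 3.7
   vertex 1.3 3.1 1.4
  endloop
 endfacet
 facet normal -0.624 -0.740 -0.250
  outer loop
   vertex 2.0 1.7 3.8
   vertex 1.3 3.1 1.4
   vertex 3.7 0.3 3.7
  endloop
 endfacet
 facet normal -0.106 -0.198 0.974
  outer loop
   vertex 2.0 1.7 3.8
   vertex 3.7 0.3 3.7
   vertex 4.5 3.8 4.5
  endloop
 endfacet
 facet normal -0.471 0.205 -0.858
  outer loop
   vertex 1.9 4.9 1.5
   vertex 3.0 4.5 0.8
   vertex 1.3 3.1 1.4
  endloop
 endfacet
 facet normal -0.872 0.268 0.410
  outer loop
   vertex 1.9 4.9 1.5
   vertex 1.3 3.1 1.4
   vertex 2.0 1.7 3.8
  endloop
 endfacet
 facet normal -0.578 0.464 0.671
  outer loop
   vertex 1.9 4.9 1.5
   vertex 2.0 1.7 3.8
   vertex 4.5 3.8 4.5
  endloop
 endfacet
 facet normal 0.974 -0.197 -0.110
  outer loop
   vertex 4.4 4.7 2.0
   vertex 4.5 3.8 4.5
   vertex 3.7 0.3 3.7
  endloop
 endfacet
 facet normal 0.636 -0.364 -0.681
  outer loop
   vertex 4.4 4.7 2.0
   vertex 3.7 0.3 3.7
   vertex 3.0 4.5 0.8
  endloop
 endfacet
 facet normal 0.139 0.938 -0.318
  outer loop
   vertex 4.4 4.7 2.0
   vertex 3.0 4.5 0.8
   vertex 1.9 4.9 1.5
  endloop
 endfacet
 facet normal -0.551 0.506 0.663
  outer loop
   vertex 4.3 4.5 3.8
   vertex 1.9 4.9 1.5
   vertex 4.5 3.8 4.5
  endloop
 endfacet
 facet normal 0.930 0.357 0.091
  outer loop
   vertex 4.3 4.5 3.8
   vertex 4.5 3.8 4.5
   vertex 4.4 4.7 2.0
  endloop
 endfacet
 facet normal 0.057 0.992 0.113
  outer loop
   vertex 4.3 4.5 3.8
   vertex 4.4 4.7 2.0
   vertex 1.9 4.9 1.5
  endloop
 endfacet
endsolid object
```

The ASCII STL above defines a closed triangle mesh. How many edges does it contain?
18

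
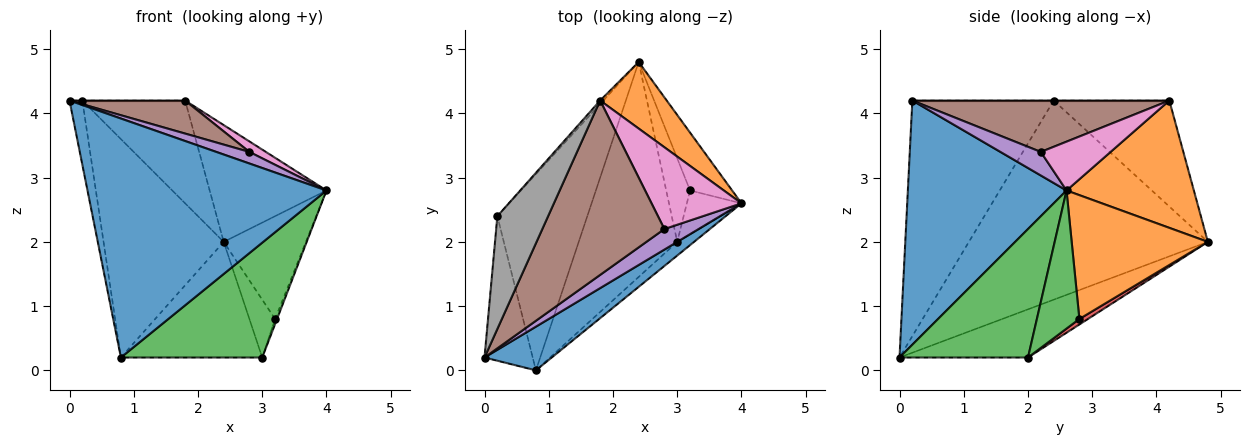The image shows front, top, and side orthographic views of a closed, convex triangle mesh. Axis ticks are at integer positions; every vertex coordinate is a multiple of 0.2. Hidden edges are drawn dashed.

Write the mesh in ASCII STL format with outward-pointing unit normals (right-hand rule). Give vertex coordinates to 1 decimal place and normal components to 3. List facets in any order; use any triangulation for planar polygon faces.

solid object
 facet normal 0.547 -0.824 0.151
  outer loop
   vertex 0.8 0.0 0.2
   vertex 4.0 2.6 2.8
   vertex 0.0 0.2 4.2
  endloop
 endfacet
 facet normal 0.688 0.631 0.360
  outer loop
   vertex 1.8 4.2 4.2
   vertex 4.0 2.6 2.8
   vertex 2.4 4.8 2.0
  endloop
 endfacet
 facet normal 0.670 -0.737 -0.088
  outer loop
   vertex 3.0 2.0 0.2
   vertex 4.0 2.6 2.8
   vertex 0.8 0.0 0.2
  endloop
 endfacet
 facet normal -0.396 0.435 -0.809
  outer loop
   vertex 3.0 2.0 0.2
   vertex 0.8 0.0 0.2
   vertex 2.4 4.8 2.0
  endloop
 endfacet
 facet normal 0.514 -0.421 0.748
  outer loop
   vertex 2.8 2.2 3.4
   vertex 0.0 0.2 4.2
   vertex 4.0 2.6 2.8
  endloop
 endfacet
 facet normal 0.382 -0.172 0.908
  outer loop
   vertex 2.8 2.2 3.4
   vertex 1.8 4.2 4.2
   vertex 0.0 0.2 4.2
  endloop
 endfacet
 facet normal 0.474 -0.112 0.873
  outer loop
   vertex 2.8 2.2 3.4
   vertex 4.0 2.6 2.8
   vertex 1.8 4.2 4.2
  endloop
 endfacet
 facet normal 0.000 0.000 1.000
  outer loop
   vertex 0.2 2.4 4.2
   vertex 0.0 0.2 4.2
   vertex 1.8 4.2 4.2
  endloop
 endfacet
 facet normal -0.747 0.664 -0.023
  outer loop
   vertex 0.2 2.4 4.2
   vertex 1.8 4.2 4.2
   vertex 2.4 4.8 2.0
  endloop
 endfacet
 facet normal -0.976 0.089 -0.200
  outer loop
   vertex 0.2 2.4 4.2
   vertex 0.8 0.0 0.2
   vertex 0.0 0.2 4.2
  endloop
 endfacet
 facet normal -0.829 0.417 -0.374
  outer loop
   vertex 0.2 2.4 4.2
   vertex 2.4 4.8 2.0
   vertex 0.8 0.0 0.2
  endloop
 endfacet
 facet normal 0.822 0.496 -0.279
  outer loop
   vertex 3.2 2.8 0.8
   vertex 2.4 4.8 2.0
   vertex 4.0 2.6 2.8
  endloop
 endfacet
 facet normal 0.929 0.043 -0.367
  outer loop
   vertex 3.2 2.8 0.8
   vertex 4.0 2.6 2.8
   vertex 3.0 2.0 0.2
  endloop
 endfacet
 facet normal 0.186 0.559 -0.808
  outer loop
   vertex 3.2 2.8 0.8
   vertex 3.0 2.0 0.2
   vertex 2.4 4.8 2.0
  endloop
 endfacet
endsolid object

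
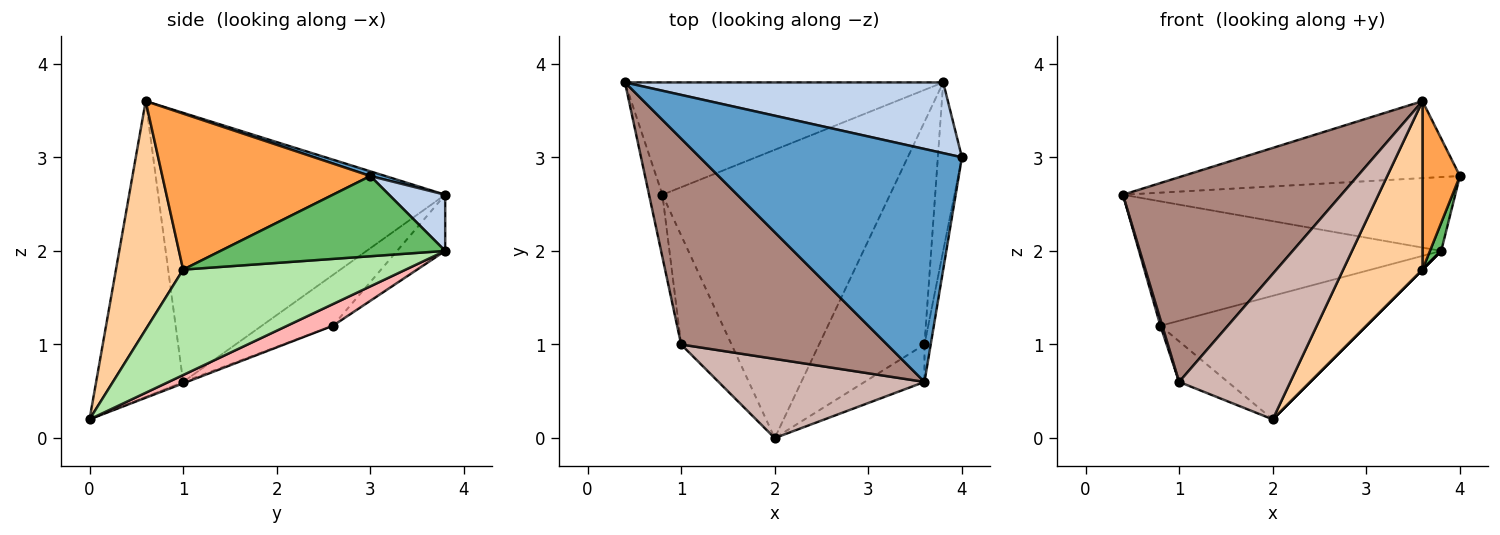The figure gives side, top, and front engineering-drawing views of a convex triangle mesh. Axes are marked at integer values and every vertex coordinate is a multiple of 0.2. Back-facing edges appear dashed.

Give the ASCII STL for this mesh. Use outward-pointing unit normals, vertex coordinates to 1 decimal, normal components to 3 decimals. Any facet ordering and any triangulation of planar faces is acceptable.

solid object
 facet normal 0.017 0.314 0.949
  outer loop
   vertex 3.6 0.6 3.6
   vertex 4.0 3.0 2.8
   vertex 0.4 3.8 2.6
  endloop
 endfacet
 facet normal 0.121 0.717 0.687
  outer loop
   vertex 3.8 3.8 2.0
   vertex 0.4 3.8 2.6
   vertex 4.0 3.0 2.8
  endloop
 endfacet
 facet normal 0.983 -0.177 -0.039
  outer loop
   vertex 3.6 1.0 1.8
   vertex 4.0 3.0 2.8
   vertex 3.6 0.6 3.6
  endloop
 endfacet
 facet normal 0.637 -0.752 -0.167
  outer loop
   vertex 3.6 1.0 1.8
   vertex 3.6 0.6 3.6
   vertex 2.0 0.0 0.2
  endloop
 endfacet
 facet normal 0.957 -0.048 -0.287
  outer loop
   vertex 3.6 1.0 1.8
   vertex 3.8 3.8 2.0
   vertex 4.0 3.0 2.8
  endloop
 endfacet
 facet normal 0.707 0.000 -0.707
  outer loop
   vertex 3.6 1.0 1.8
   vertex 2.0 0.0 0.2
   vertex 3.8 3.8 2.0
  endloop
 endfacet
 facet normal -0.117 0.737 -0.665
  outer loop
   vertex 0.8 2.6 1.2
   vertex 0.4 3.8 2.6
   vertex 3.8 3.8 2.0
  endloop
 endfacet
 facet normal 0.087 0.392 -0.916
  outer loop
   vertex 0.8 2.6 1.2
   vertex 3.8 3.8 2.0
   vertex 2.0 0.0 0.2
  endloop
 endfacet
 facet normal -0.967 -0.025 -0.254
  outer loop
   vertex 1.0 1.0 0.6
   vertex 0.4 3.8 2.6
   vertex 0.8 2.6 1.2
  endloop
 endfacet
 facet normal -0.027 0.348 -0.937
  outer loop
   vertex 1.0 1.0 0.6
   vertex 0.8 2.6 1.2
   vertex 2.0 0.0 0.2
  endloop
 endfacet
 facet normal -0.680 -0.517 0.520
  outer loop
   vertex 1.0 1.0 0.6
   vertex 3.6 0.6 3.6
   vertex 0.4 3.8 2.6
  endloop
 endfacet
 facet normal -0.566 -0.724 0.394
  outer loop
   vertex 1.0 1.0 0.6
   vertex 2.0 0.0 0.2
   vertex 3.6 0.6 3.6
  endloop
 endfacet
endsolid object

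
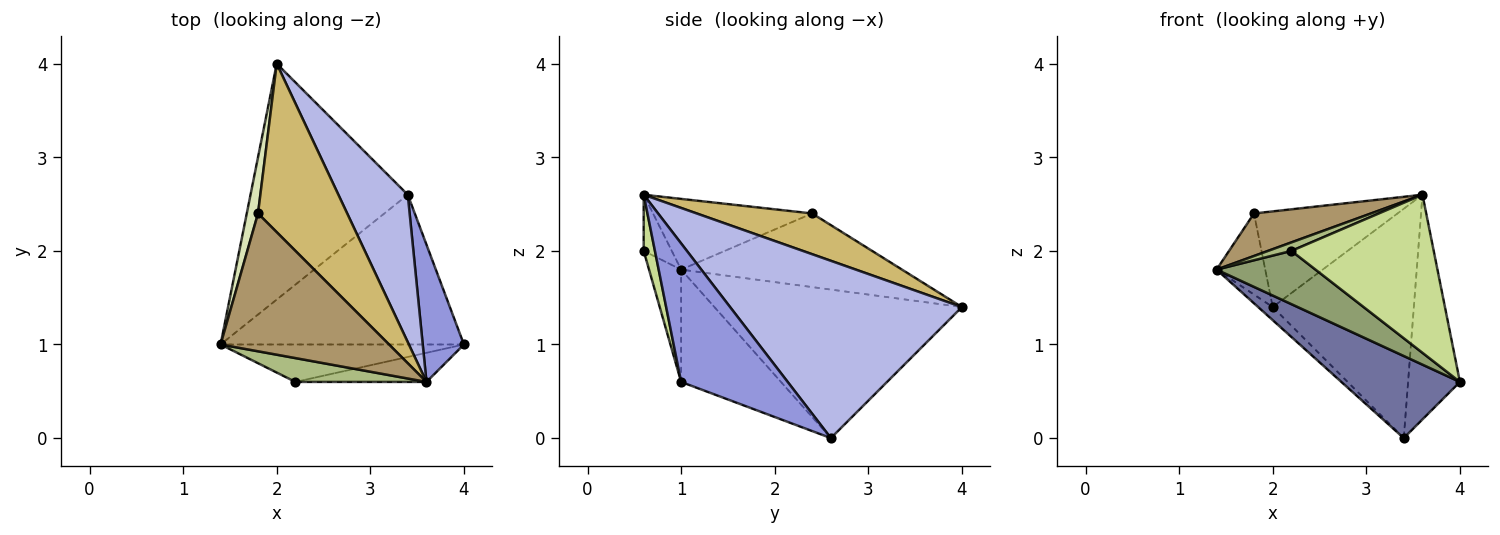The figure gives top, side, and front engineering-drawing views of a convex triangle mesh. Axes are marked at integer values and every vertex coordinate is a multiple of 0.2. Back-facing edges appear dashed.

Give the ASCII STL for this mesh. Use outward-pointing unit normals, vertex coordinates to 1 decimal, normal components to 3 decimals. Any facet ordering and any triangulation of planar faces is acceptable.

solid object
 facet normal -0.375 -0.446 -0.813
  outer loop
   vertex 3.4 2.6 0.0
   vertex 4.0 1.0 0.6
   vertex 1.4 1.0 1.8
  endloop
 endfacet
 facet normal -0.686 0.040 -0.726
  outer loop
   vertex 3.4 2.6 0.0
   vertex 1.4 1.0 1.8
   vertex 2.0 4.0 1.4
  endloop
 endfacet
 facet normal 0.869 0.423 0.258
  outer loop
   vertex 3.4 2.6 0.0
   vertex 3.6 0.6 2.6
   vertex 4.0 1.0 0.6
  endloop
 endfacet
 facet normal 0.810 0.493 0.317
  outer loop
   vertex 3.4 2.6 0.0
   vertex 2.0 4.0 1.4
   vertex 3.6 0.6 2.6
  endloop
 endfacet
 facet normal -0.256 -0.791 -0.556
  outer loop
   vertex 2.2 0.6 2.0
   vertex 1.4 1.0 1.8
   vertex 4.0 1.0 0.6
  endloop
 endfacet
 facet normal -0.374 -0.312 0.873
  outer loop
   vertex 2.2 0.6 2.0
   vertex 3.6 0.6 2.6
   vertex 1.4 1.0 1.8
  endloop
 endfacet
 facet normal 0.077 -0.981 -0.181
  outer loop
   vertex 2.2 0.6 2.0
   vertex 4.0 1.0 0.6
   vertex 3.6 0.6 2.6
  endloop
 endfacet
 facet normal -0.966 0.213 0.147
  outer loop
   vertex 1.8 2.4 2.4
   vertex 2.0 4.0 1.4
   vertex 1.4 1.0 1.8
  endloop
 endfacet
 facet normal -0.372 -0.274 0.887
  outer loop
   vertex 1.8 2.4 2.4
   vertex 1.4 1.0 1.8
   vertex 3.6 0.6 2.6
  endloop
 endfacet
 facet normal 0.369 0.459 0.808
  outer loop
   vertex 1.8 2.4 2.4
   vertex 3.6 0.6 2.6
   vertex 2.0 4.0 1.4
  endloop
 endfacet
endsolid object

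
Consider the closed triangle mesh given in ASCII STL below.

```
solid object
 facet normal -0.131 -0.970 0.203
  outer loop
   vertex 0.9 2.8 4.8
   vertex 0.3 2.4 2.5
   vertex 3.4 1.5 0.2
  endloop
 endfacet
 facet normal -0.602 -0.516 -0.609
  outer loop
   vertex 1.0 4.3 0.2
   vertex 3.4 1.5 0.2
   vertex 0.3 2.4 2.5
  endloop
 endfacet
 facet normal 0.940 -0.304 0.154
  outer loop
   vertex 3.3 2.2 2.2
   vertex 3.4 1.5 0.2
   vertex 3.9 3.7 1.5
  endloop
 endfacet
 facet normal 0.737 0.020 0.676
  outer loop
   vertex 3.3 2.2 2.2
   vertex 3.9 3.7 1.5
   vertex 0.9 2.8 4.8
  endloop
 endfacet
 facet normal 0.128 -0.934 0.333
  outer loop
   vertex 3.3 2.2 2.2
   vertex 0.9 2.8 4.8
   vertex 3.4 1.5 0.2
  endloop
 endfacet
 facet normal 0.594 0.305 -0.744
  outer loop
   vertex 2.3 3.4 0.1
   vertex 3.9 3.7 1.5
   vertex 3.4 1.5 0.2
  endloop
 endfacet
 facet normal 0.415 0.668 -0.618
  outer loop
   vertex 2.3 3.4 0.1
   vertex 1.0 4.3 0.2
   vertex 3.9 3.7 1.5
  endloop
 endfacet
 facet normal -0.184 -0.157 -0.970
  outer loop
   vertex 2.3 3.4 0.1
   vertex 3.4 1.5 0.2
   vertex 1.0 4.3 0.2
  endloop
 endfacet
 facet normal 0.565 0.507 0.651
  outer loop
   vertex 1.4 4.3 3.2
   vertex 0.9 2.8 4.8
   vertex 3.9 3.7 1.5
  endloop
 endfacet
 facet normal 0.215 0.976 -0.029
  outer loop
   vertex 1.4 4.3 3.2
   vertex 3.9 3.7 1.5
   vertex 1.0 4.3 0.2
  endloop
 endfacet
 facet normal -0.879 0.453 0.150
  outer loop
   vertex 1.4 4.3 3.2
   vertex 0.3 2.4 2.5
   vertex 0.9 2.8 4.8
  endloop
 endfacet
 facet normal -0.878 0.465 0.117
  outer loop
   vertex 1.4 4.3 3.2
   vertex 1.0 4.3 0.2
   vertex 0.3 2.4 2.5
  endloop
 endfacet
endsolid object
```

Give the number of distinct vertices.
8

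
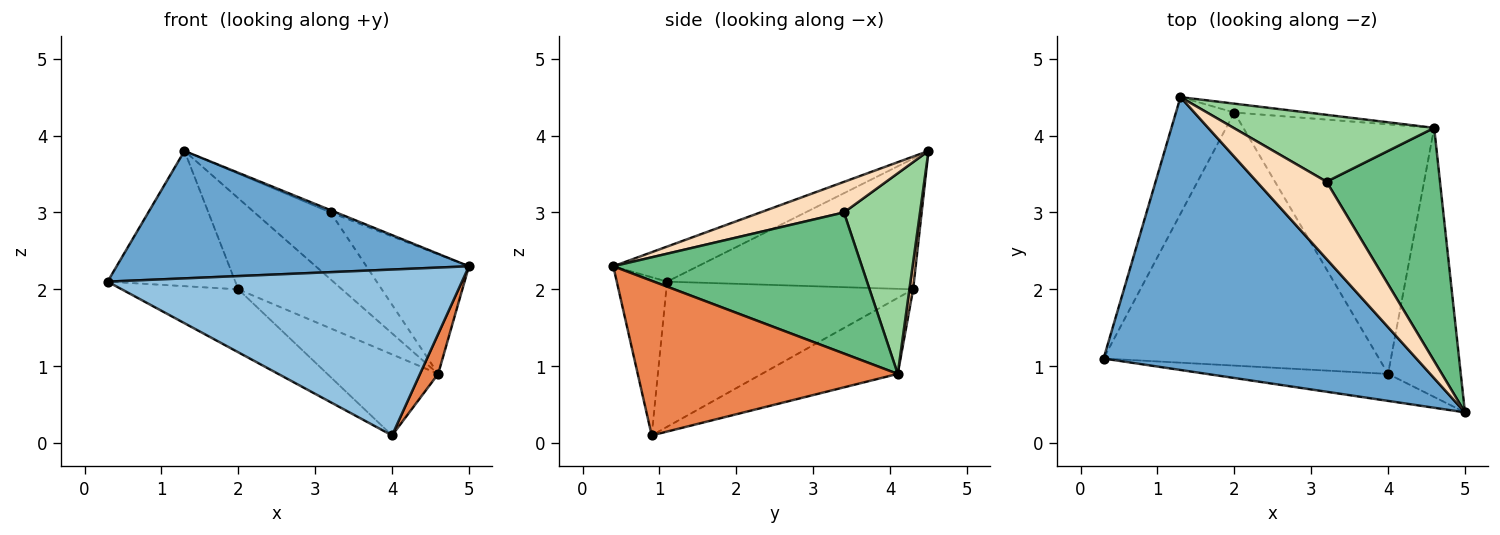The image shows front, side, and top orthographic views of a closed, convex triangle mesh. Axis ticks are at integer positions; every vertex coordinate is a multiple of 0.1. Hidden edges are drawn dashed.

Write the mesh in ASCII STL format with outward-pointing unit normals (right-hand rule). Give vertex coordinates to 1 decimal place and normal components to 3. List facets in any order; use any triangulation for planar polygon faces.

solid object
 facet normal -0.101 -0.421 0.901
  outer loop
   vertex 1.3 4.5 3.8
   vertex 0.3 1.1 2.1
   vertex 5.0 0.4 2.3
  endloop
 endfacet
 facet normal -0.139 -0.977 -0.159
  outer loop
   vertex 4.0 0.9 0.1
   vertex 5.0 0.4 2.3
   vertex 0.3 1.1 2.1
  endloop
 endfacet
 facet normal -0.826 0.427 -0.369
  outer loop
   vertex 2.0 4.3 2.0
   vertex 0.3 1.1 2.1
   vertex 1.3 4.5 3.8
  endloop
 endfacet
 facet normal -0.455 0.215 -0.864
  outer loop
   vertex 2.0 4.3 2.0
   vertex 4.0 0.9 0.1
   vertex 0.3 1.1 2.1
  endloop
 endfacet
 facet normal 0.903 -0.063 -0.425
  outer loop
   vertex 4.6 4.1 0.9
   vertex 5.0 0.4 2.3
   vertex 4.0 0.9 0.1
  endloop
 endfacet
 facet normal -0.354 0.289 -0.890
  outer loop
   vertex 4.6 4.1 0.9
   vertex 4.0 0.9 0.1
   vertex 2.0 4.3 2.0
  endloop
 endfacet
 facet normal 0.036 0.995 -0.097
  outer loop
   vertex 4.6 4.1 0.9
   vertex 2.0 4.3 2.0
   vertex 1.3 4.5 3.8
  endloop
 endfacet
 facet normal 0.401 0.027 0.916
  outer loop
   vertex 3.2 3.4 3.0
   vertex 1.3 4.5 3.8
   vertex 5.0 0.4 2.3
  endloop
 endfacet
 facet normal 0.742 0.306 0.597
  outer loop
   vertex 3.2 3.4 3.0
   vertex 5.0 0.4 2.3
   vertex 4.6 4.1 0.9
  endloop
 endfacet
 facet normal 0.577 0.577 0.577
  outer loop
   vertex 3.2 3.4 3.0
   vertex 4.6 4.1 0.9
   vertex 1.3 4.5 3.8
  endloop
 endfacet
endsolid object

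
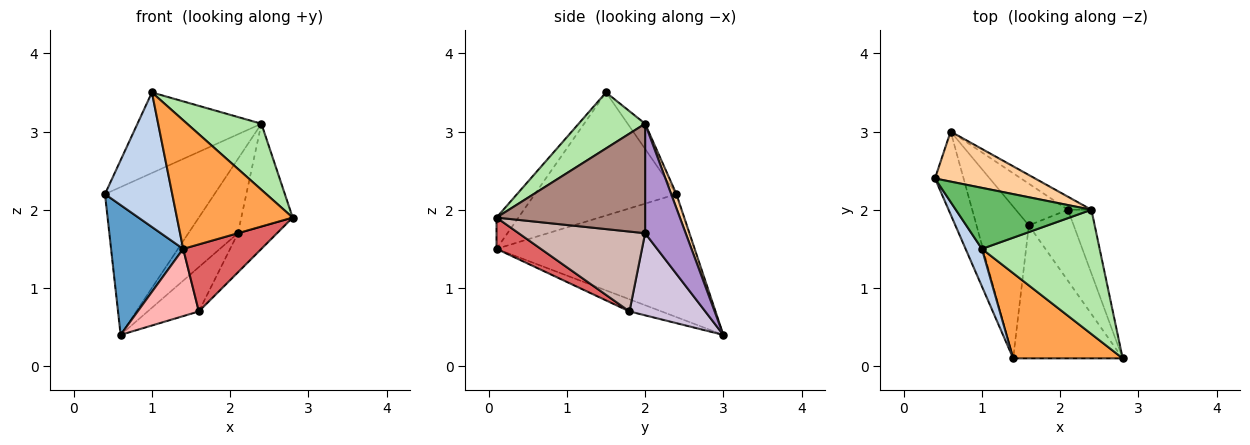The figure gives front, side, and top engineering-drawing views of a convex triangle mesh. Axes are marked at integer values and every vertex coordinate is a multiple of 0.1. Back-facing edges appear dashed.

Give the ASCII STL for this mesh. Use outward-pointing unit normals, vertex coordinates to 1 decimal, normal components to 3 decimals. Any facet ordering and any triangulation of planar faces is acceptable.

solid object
 facet normal -0.918 -0.334 -0.213
  outer loop
   vertex 1.4 0.1 1.5
   vertex 0.4 2.4 2.2
   vertex 0.6 3.0 0.4
  endloop
 endfacet
 facet normal -0.897 -0.426 0.119
  outer loop
   vertex 1.4 0.1 1.5
   vertex 1.0 1.5 3.5
   vertex 0.4 2.4 2.2
  endloop
 endfacet
 facet normal -0.156 -0.824 0.545
  outer loop
   vertex 1.4 0.1 1.5
   vertex 2.8 0.1 1.9
   vertex 1.0 1.5 3.5
  endloop
 endfacet
 facet normal 0.045 0.946 0.320
  outer loop
   vertex 2.4 2.0 3.1
   vertex 0.6 3.0 0.4
   vertex 0.4 2.4 2.2
  endloop
 endfacet
 facet normal -0.112 0.792 0.600
  outer loop
   vertex 2.4 2.0 3.1
   vertex 0.4 2.4 2.2
   vertex 1.0 1.5 3.5
  endloop
 endfacet
 facet normal 0.387 -0.433 0.814
  outer loop
   vertex 2.4 2.0 3.1
   vertex 1.0 1.5 3.5
   vertex 2.8 0.1 1.9
  endloop
 endfacet
 facet normal 0.247 -0.436 -0.865
  outer loop
   vertex 1.6 1.8 0.7
   vertex 2.8 0.1 1.9
   vertex 1.4 0.1 1.5
  endloop
 endfacet
 facet normal -0.207 -0.396 -0.894
  outer loop
   vertex 1.6 1.8 0.7
   vertex 1.4 0.1 1.5
   vertex 0.6 3.0 0.4
  endloop
 endfacet
 facet normal 0.628 0.767 -0.135
  outer loop
   vertex 2.1 2.0 1.7
   vertex 0.6 3.0 0.4
   vertex 2.4 2.0 3.1
  endloop
 endfacet
 facet normal 0.734 0.495 -0.466
  outer loop
   vertex 2.1 2.0 1.7
   vertex 1.6 1.8 0.7
   vertex 0.6 3.0 0.4
  endloop
 endfacet
 facet normal 0.926 0.320 -0.198
  outer loop
   vertex 2.1 2.0 1.7
   vertex 2.4 2.0 3.1
   vertex 2.8 0.1 1.9
  endloop
 endfacet
 facet normal 0.842 0.260 -0.473
  outer loop
   vertex 2.1 2.0 1.7
   vertex 2.8 0.1 1.9
   vertex 1.6 1.8 0.7
  endloop
 endfacet
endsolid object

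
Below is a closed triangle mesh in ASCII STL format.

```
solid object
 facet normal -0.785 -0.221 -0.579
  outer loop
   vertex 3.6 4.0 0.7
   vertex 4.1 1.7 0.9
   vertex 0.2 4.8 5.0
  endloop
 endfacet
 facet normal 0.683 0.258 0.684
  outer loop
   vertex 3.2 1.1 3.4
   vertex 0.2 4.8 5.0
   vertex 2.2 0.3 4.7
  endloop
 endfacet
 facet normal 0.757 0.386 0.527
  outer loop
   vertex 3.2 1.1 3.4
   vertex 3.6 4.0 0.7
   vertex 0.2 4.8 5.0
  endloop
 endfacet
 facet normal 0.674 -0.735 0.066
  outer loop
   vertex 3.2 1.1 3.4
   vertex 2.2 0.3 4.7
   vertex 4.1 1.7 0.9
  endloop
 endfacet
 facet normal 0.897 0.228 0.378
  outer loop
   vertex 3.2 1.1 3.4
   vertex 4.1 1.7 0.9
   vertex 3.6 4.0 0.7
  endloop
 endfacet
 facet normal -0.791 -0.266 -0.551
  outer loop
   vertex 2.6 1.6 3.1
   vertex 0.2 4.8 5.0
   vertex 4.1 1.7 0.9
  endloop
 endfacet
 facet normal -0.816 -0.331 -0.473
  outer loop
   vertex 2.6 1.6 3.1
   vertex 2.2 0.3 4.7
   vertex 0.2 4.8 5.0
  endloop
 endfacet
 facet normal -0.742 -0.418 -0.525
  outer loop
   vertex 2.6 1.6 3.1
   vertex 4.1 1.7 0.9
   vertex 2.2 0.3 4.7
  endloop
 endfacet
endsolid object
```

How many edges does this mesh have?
12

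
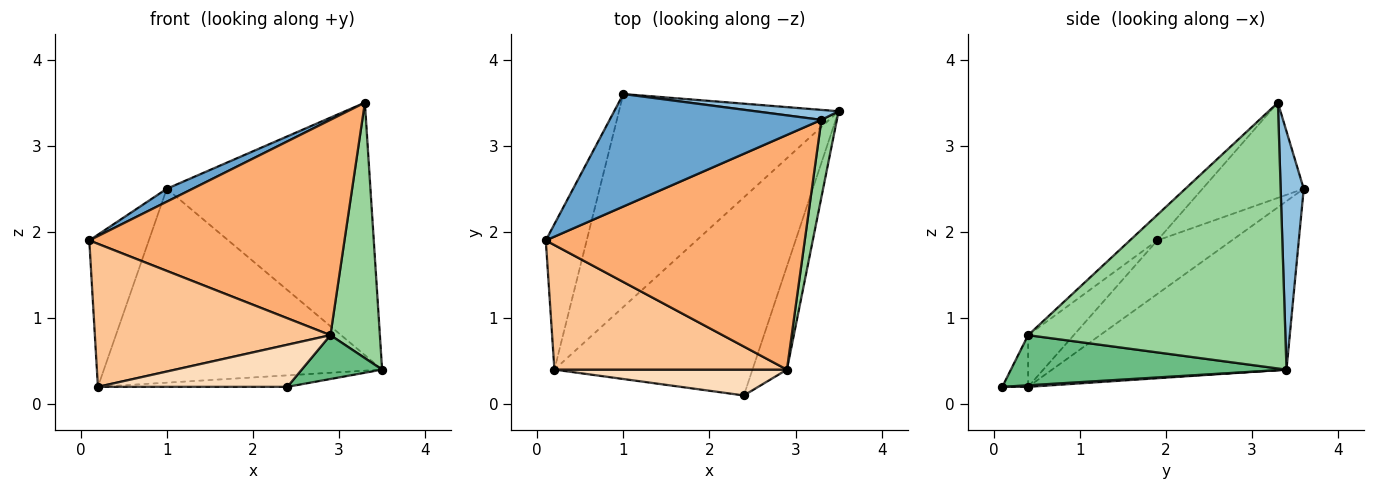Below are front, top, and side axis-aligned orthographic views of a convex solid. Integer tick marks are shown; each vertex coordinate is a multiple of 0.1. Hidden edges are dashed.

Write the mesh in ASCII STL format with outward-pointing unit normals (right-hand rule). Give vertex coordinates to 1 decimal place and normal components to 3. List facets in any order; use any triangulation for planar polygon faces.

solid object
 facet normal -0.408 -0.104 0.907
  outer loop
   vertex 1.0 3.6 2.5
   vertex 0.1 1.9 1.9
   vertex 3.3 3.3 3.5
  endloop
 endfacet
 facet normal 0.112 0.993 0.039
  outer loop
   vertex 1.0 3.6 2.5
   vertex 3.3 3.3 3.5
   vertex 3.5 3.4 0.4
  endloop
 endfacet
 facet normal 0.008 0.058 -0.998
  outer loop
   vertex 0.2 0.4 0.2
   vertex 3.5 3.4 0.4
   vertex 2.4 0.1 0.2
  endloop
 endfacet
 facet normal -0.671 0.536 -0.512
  outer loop
   vertex 0.2 0.4 0.2
   vertex 0.1 1.9 1.9
   vertex 1.0 3.6 2.5
  endloop
 endfacet
 facet normal -0.493 0.586 -0.643
  outer loop
   vertex 0.2 0.4 0.2
   vertex 1.0 3.6 2.5
   vertex 3.5 3.4 0.4
  endloop
 endfacet
 facet normal -0.072 -0.674 0.735
  outer loop
   vertex 2.9 0.4 0.8
   vertex 3.3 3.3 3.5
   vertex 0.1 1.9 1.9
  endloop
 endfacet
 facet normal -0.144 -0.746 0.650
  outer loop
   vertex 2.9 0.4 0.8
   vertex 0.1 1.9 1.9
   vertex 0.2 0.4 0.2
  endloop
 endfacet
 facet normal -0.115 -0.847 0.520
  outer loop
   vertex 2.9 0.4 0.8
   vertex 0.2 0.4 0.2
   vertex 2.4 0.1 0.2
  endloop
 endfacet
 facet normal 0.801 -0.234 -0.551
  outer loop
   vertex 2.9 0.4 0.8
   vertex 2.4 0.1 0.2
   vertex 3.5 3.4 0.4
  endloop
 endfacet
 facet normal 0.980 -0.188 0.057
  outer loop
   vertex 2.9 0.4 0.8
   vertex 3.5 3.4 0.4
   vertex 3.3 3.3 3.5
  endloop
 endfacet
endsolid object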